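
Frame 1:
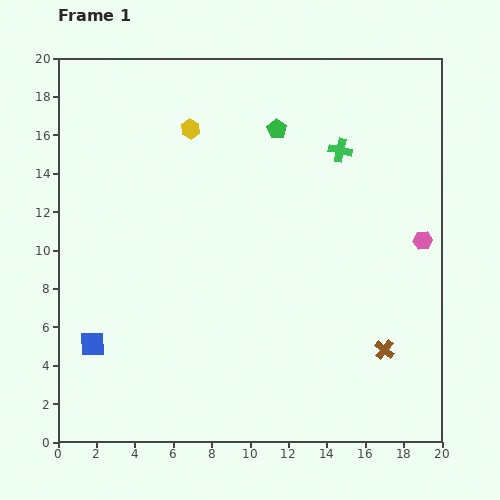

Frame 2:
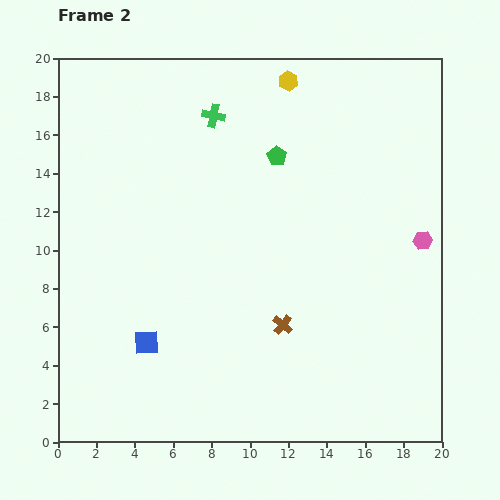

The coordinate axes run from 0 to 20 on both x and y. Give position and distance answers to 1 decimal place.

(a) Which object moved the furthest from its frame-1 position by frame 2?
the green cross

(moved 6.8; next 5.7)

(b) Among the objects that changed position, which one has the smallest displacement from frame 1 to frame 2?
the green pentagon

(moved 1.4)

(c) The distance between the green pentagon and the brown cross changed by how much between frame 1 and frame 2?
-4.0

Distance in frame 1: 12.8. Distance in frame 2: 8.8.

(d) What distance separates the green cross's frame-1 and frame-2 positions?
6.8

The green cross moved from (14.7, 15.2) to (8.1, 17.0), a distance of √(6.6² + 1.8²) ≈ 6.8.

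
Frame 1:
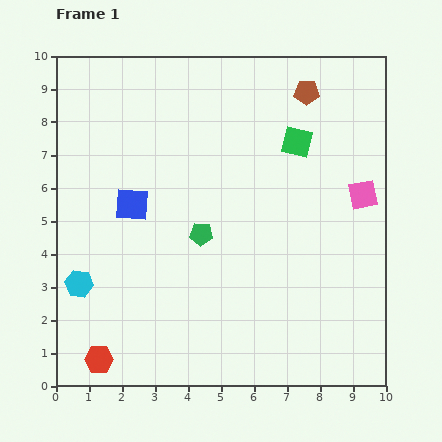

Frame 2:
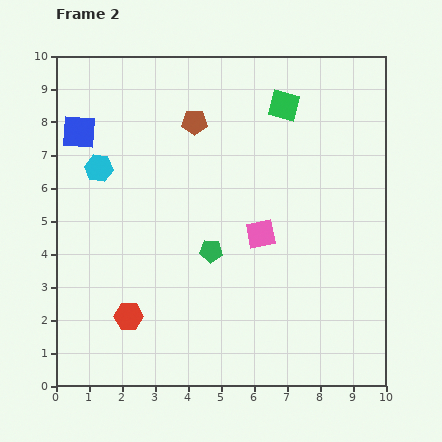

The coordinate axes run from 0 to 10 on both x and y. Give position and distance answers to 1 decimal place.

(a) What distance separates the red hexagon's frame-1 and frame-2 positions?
1.6

The red hexagon moved from (1.3, 0.8) to (2.2, 2.1), a distance of √(0.9² + 1.3²) ≈ 1.6.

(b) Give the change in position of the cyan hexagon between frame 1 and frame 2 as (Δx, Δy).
(0.6, 3.5)

The cyan hexagon was at (0.7, 3.1) in frame 1 and (1.3, 6.6) in frame 2.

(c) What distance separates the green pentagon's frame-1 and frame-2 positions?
0.6

The green pentagon moved from (4.4, 4.6) to (4.7, 4.1), a distance of √(0.3² + 0.5²) ≈ 0.6.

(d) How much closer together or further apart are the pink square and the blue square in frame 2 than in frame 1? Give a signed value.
-0.7

Distance in frame 1: 7.0. Distance in frame 2: 6.3.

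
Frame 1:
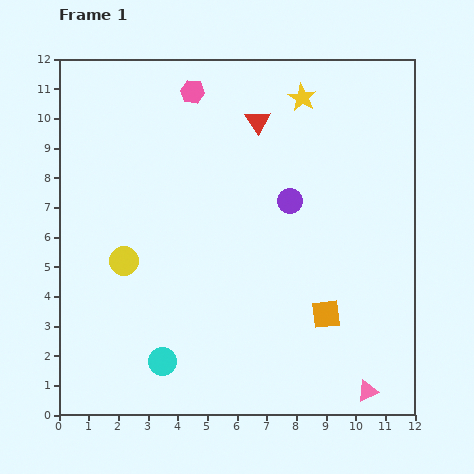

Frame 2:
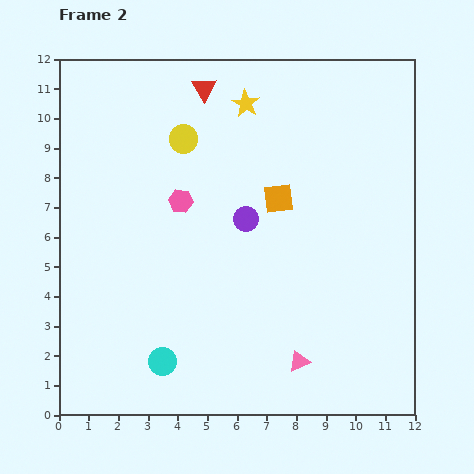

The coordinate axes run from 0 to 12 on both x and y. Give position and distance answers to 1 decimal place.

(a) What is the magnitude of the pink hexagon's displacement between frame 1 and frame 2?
3.7

The pink hexagon moved from (4.5, 10.9) to (4.1, 7.2), a distance of √(0.4² + 3.7²) ≈ 3.7.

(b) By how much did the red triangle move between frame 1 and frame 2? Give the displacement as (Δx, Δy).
(-1.8, 1.1)

The red triangle was at (6.7, 9.9) in frame 1 and (4.9, 11.0) in frame 2.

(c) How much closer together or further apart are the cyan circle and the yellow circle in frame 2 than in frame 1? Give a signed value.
+3.9

Distance in frame 1: 3.6. Distance in frame 2: 7.5.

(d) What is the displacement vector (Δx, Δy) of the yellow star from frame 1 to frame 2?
(-1.9, -0.2)

The yellow star was at (8.2, 10.7) in frame 1 and (6.3, 10.5) in frame 2.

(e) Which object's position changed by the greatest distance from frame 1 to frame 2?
the yellow circle

(moved 4.6; next 4.2)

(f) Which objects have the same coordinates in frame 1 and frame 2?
the cyan circle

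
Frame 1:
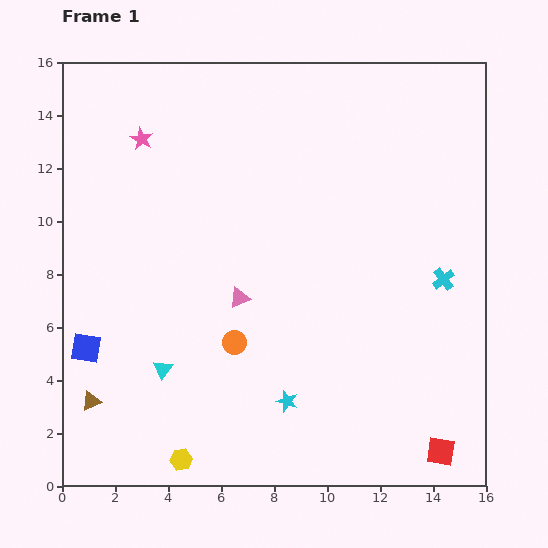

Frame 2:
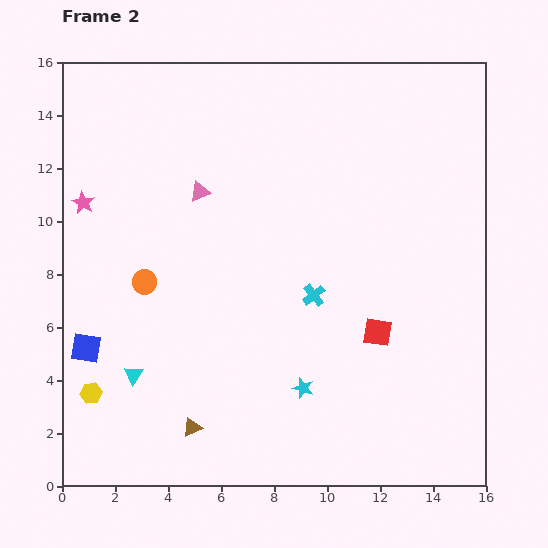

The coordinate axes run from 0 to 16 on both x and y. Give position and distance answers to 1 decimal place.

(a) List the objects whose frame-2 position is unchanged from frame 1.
the blue square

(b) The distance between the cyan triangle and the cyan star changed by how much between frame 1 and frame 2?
+1.5

Distance in frame 1: 4.9. Distance in frame 2: 6.4.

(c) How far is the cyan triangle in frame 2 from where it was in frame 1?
1.1

The cyan triangle moved from (3.8, 4.4) to (2.7, 4.2), a distance of √(1.1² + 0.2²) ≈ 1.1.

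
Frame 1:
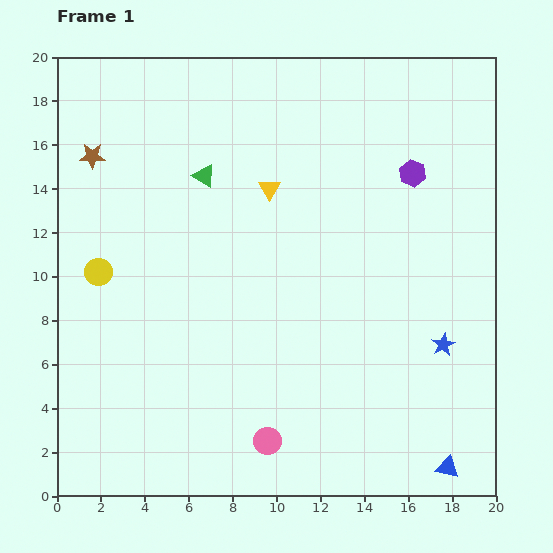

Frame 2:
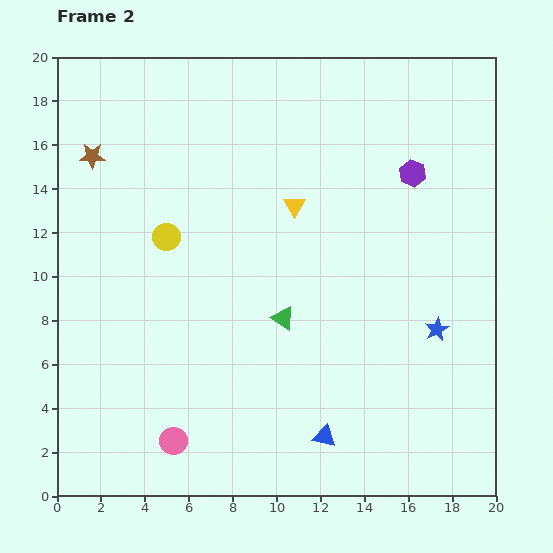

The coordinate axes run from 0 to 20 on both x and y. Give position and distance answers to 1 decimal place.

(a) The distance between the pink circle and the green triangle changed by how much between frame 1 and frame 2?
-4.9

Distance in frame 1: 12.4. Distance in frame 2: 7.5.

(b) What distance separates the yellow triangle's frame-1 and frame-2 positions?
1.4

The yellow triangle moved from (9.7, 14.0) to (10.8, 13.2), a distance of √(1.1² + 0.8²) ≈ 1.4.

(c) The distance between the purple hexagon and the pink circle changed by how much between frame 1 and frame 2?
+2.5

Distance in frame 1: 13.9. Distance in frame 2: 16.4.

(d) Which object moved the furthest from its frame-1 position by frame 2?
the green triangle

(moved 7.4; next 5.8)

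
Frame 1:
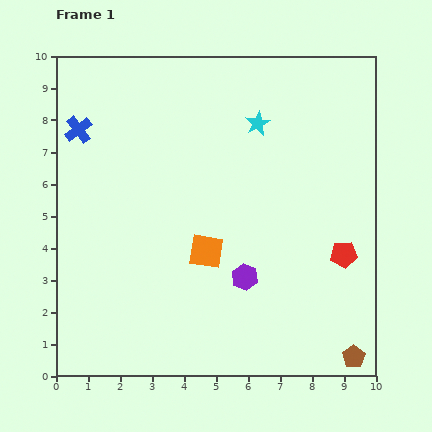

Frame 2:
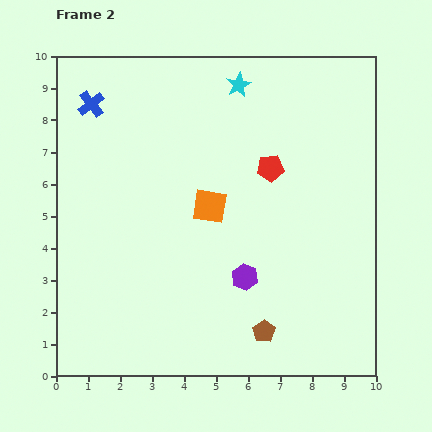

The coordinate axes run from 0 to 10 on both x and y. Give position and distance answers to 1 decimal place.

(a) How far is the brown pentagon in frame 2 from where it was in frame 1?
2.9

The brown pentagon moved from (9.3, 0.6) to (6.5, 1.4), a distance of √(2.8² + 0.8²) ≈ 2.9.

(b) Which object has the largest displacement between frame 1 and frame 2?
the red pentagon

(moved 3.5; next 2.9)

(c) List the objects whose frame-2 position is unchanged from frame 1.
the purple hexagon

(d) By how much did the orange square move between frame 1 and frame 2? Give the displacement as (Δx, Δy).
(0.1, 1.4)

The orange square was at (4.7, 3.9) in frame 1 and (4.8, 5.3) in frame 2.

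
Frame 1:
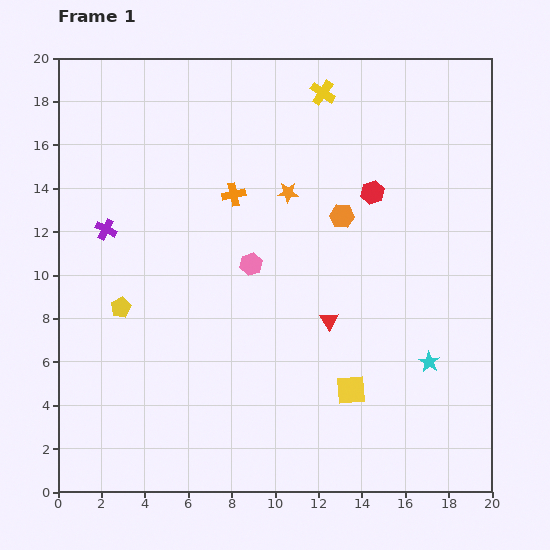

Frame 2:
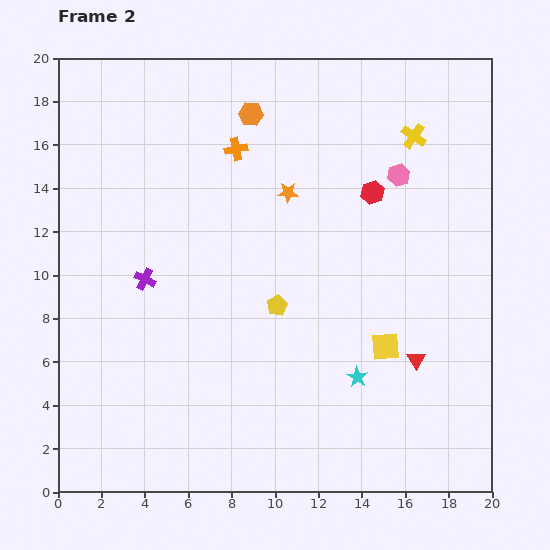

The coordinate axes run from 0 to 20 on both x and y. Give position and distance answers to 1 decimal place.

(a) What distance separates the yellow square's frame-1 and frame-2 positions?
2.6

The yellow square moved from (13.5, 4.7) to (15.1, 6.7), a distance of √(1.6² + 2.0²) ≈ 2.6.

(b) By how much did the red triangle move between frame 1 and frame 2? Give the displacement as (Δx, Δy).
(4.0, -1.8)

The red triangle was at (12.5, 7.9) in frame 1 and (16.5, 6.1) in frame 2.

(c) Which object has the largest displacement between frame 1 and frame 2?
the pink hexagon

(moved 7.9; next 7.2)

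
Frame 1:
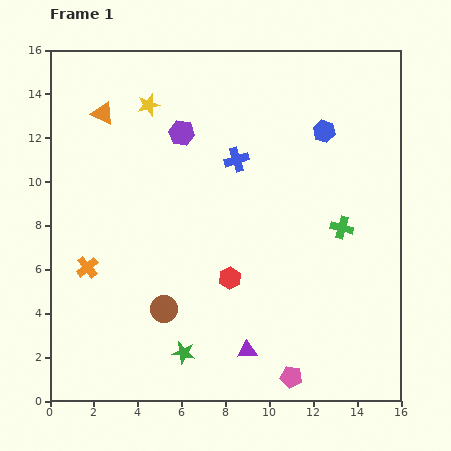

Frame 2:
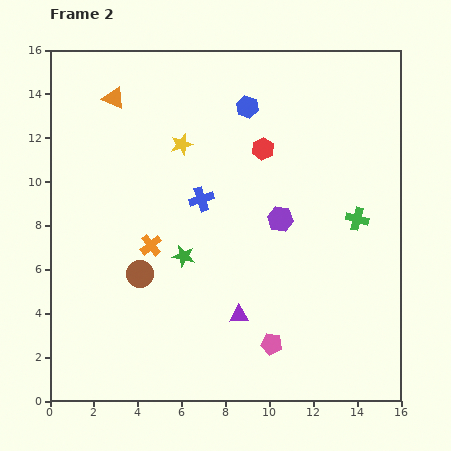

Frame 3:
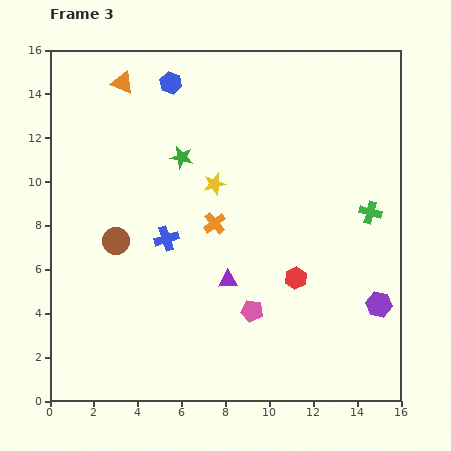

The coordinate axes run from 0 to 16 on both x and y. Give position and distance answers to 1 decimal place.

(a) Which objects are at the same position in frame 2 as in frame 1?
none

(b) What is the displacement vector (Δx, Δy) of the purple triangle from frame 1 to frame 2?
(-0.4, 1.6)

The purple triangle was at (9.0, 2.3) in frame 1 and (8.6, 3.9) in frame 2.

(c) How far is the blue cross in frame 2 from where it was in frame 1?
2.4

The blue cross moved from (8.5, 11.0) to (6.9, 9.2), a distance of √(1.6² + 1.8²) ≈ 2.4.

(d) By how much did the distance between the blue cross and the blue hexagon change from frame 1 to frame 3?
+2.9

Distance in frame 1: 4.2. Distance in frame 3: 7.1.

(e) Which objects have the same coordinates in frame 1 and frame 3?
none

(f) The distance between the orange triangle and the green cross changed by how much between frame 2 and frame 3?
+0.3

Distance in frame 2: 12.4. Distance in frame 3: 12.7.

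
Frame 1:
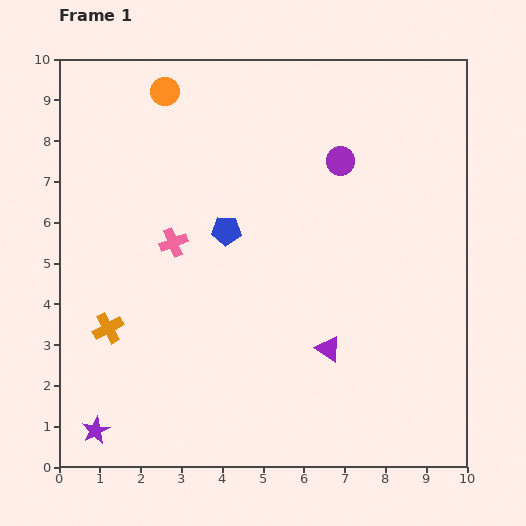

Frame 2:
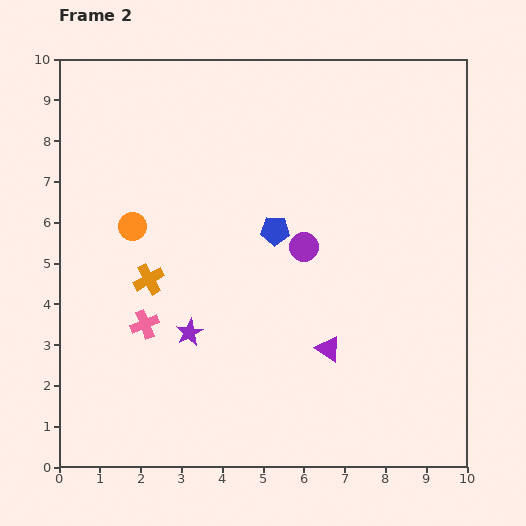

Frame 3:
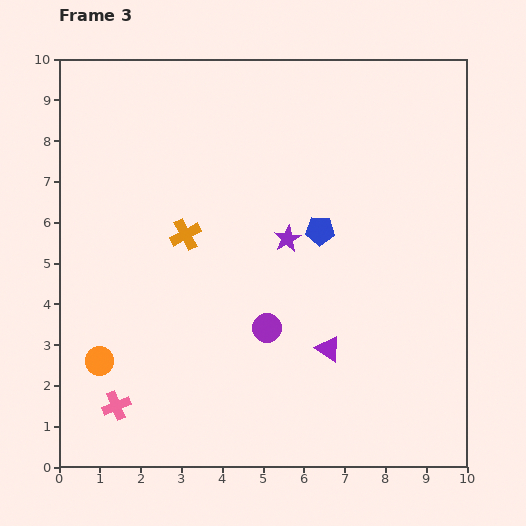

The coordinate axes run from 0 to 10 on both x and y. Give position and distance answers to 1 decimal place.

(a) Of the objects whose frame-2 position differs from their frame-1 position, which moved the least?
the blue pentagon

(moved 1.2)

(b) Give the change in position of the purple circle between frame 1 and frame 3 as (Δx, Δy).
(-1.8, -4.1)

The purple circle was at (6.9, 7.5) in frame 1 and (5.1, 3.4) in frame 3.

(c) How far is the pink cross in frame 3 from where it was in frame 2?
2.1

The pink cross moved from (2.1, 3.5) to (1.4, 1.5), a distance of √(0.7² + 2.0²) ≈ 2.1.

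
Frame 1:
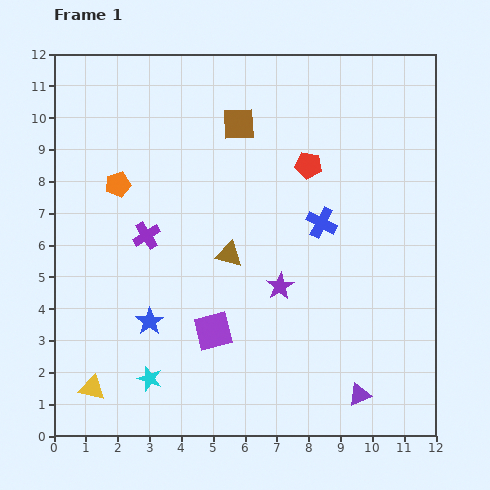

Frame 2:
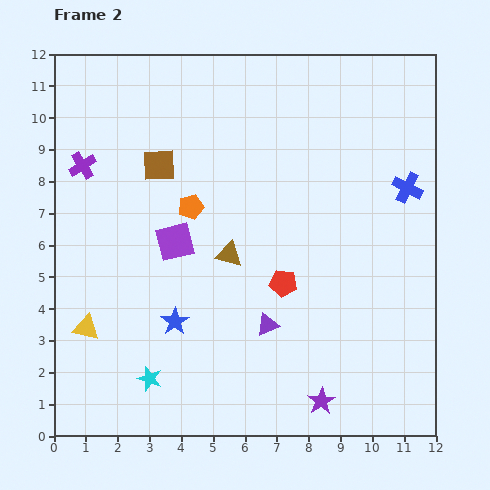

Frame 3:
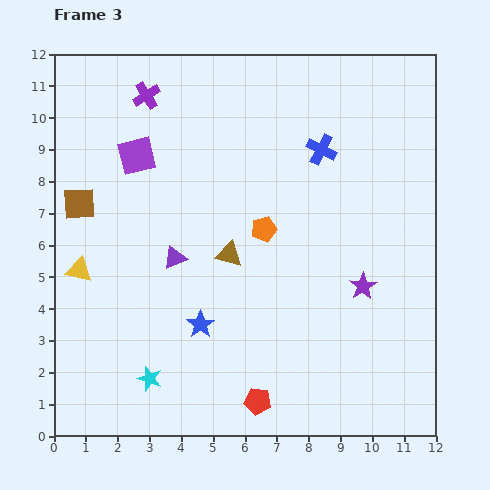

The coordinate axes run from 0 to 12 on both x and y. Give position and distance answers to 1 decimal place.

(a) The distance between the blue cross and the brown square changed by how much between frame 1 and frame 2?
+3.8

Distance in frame 1: 4.0. Distance in frame 2: 7.8.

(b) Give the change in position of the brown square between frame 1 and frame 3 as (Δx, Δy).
(-5.0, -2.5)

The brown square was at (5.8, 9.8) in frame 1 and (0.8, 7.3) in frame 3.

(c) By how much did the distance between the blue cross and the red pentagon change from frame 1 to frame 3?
+6.3

Distance in frame 1: 1.8. Distance in frame 3: 8.1.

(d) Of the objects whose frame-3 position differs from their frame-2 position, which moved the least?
the blue star

(moved 0.8)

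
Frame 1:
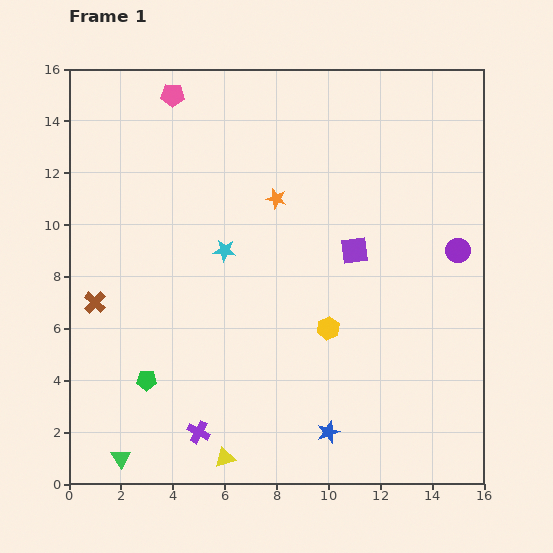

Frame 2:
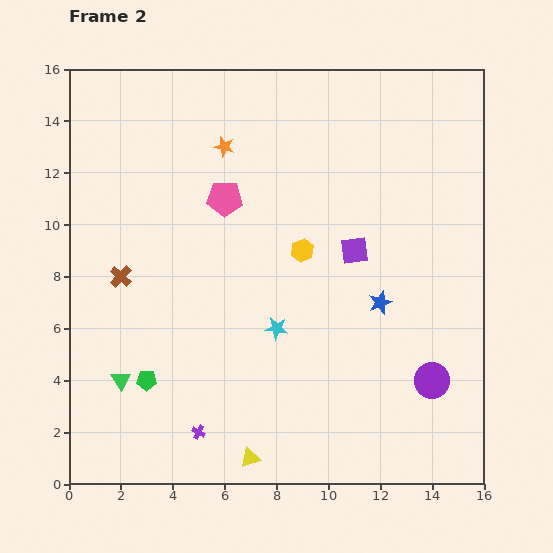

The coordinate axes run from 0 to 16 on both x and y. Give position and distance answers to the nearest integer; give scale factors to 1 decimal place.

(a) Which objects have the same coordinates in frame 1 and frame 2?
the purple cross, the purple square, the green pentagon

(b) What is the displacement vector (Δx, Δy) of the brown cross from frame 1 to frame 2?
(1, 1)

The brown cross was at (1, 7) in frame 1 and (2, 8) in frame 2.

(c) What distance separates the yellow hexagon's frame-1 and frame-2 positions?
3

The yellow hexagon moved from (10, 6) to (9, 9), a distance of √(1² + 3²) ≈ 3.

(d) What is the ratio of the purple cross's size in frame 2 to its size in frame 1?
0.6×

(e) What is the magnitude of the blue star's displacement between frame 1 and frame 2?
5

The blue star moved from (10, 2) to (12, 7), a distance of √(2² + 5²) ≈ 5.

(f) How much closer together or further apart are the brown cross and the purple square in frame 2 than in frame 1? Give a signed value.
-1

Distance in frame 1: 10. Distance in frame 2: 9.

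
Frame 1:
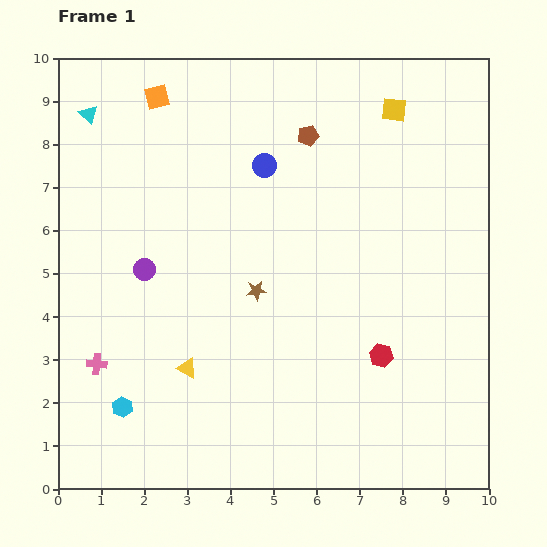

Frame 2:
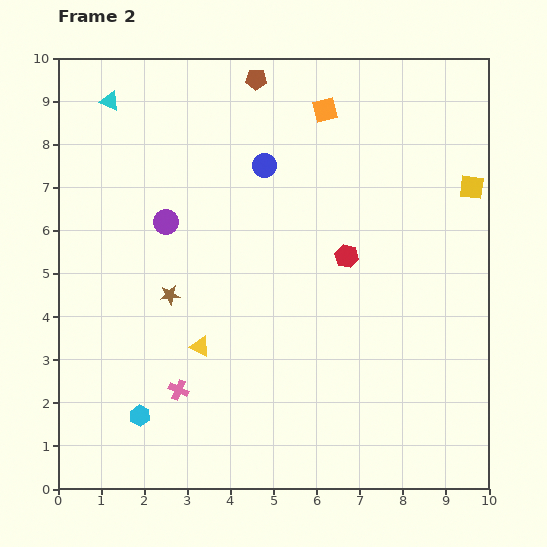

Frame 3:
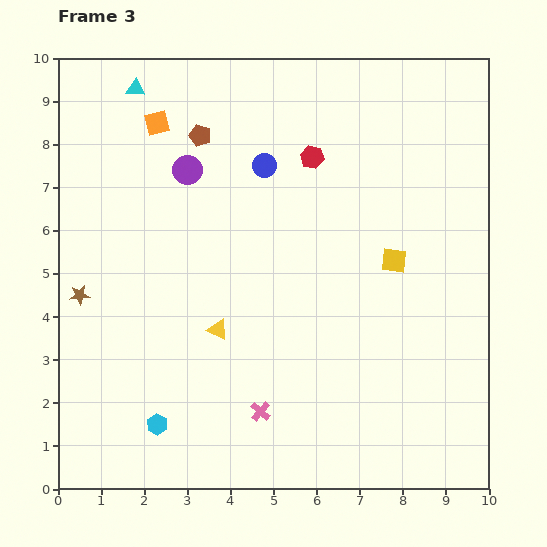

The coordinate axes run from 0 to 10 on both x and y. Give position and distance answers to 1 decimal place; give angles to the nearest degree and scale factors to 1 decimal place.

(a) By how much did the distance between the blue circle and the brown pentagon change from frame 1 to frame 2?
+0.8

Distance in frame 1: 1.2. Distance in frame 2: 2.0.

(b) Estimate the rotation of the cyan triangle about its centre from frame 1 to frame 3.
42° counter-clockwise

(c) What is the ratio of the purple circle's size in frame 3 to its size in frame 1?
1.3×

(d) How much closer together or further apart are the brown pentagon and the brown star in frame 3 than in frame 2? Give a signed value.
-0.8

Distance in frame 2: 5.4. Distance in frame 3: 4.6.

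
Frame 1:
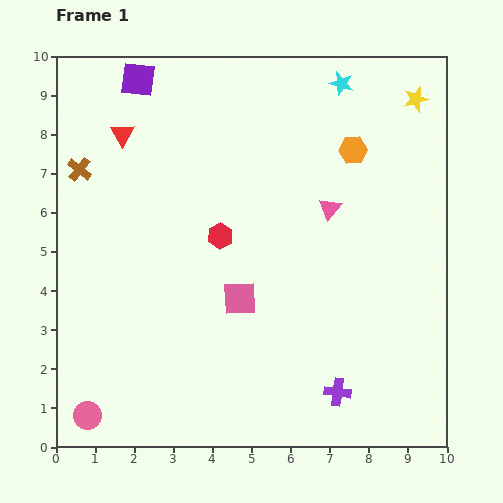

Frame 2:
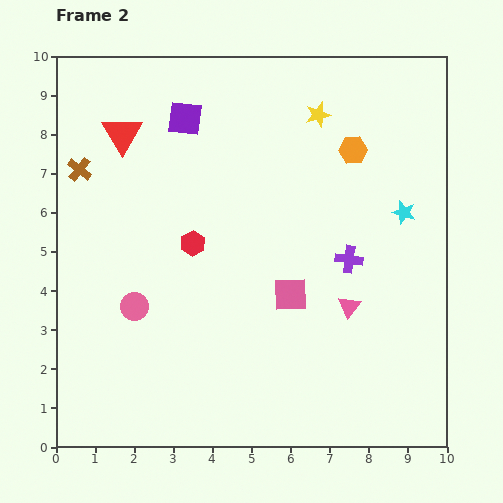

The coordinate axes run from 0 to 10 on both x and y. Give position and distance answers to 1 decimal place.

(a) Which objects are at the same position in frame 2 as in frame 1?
the orange hexagon, the brown cross, the red triangle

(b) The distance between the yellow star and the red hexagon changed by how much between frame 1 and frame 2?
-1.5

Distance in frame 1: 6.1. Distance in frame 2: 4.6.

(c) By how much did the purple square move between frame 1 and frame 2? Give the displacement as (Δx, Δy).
(1.2, -1.0)

The purple square was at (2.1, 9.4) in frame 1 and (3.3, 8.4) in frame 2.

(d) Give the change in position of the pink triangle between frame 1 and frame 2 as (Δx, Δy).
(0.5, -2.5)

The pink triangle was at (7.0, 6.1) in frame 1 and (7.5, 3.6) in frame 2.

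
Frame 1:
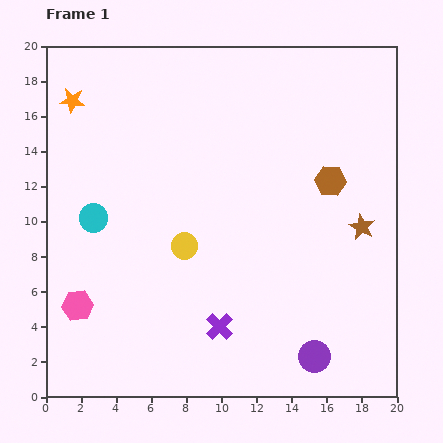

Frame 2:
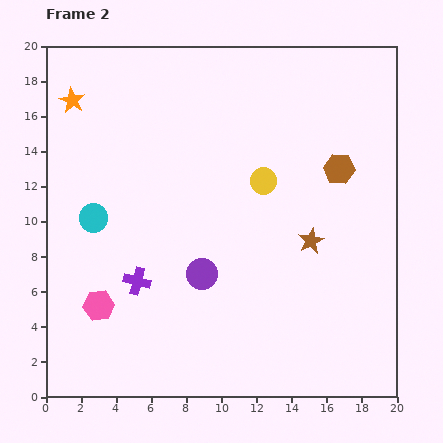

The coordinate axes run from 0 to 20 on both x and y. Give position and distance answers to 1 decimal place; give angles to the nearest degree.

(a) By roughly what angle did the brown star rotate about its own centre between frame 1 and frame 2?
18° clockwise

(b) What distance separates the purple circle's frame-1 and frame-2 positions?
7.9

The purple circle moved from (15.3, 2.3) to (8.9, 7.0), a distance of √(6.4² + 4.7²) ≈ 7.9.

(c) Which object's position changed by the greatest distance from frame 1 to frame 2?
the purple circle

(moved 7.9; next 5.8)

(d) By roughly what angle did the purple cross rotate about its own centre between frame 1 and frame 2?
30° counter-clockwise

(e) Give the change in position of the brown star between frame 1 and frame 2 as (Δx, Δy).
(-2.9, -0.8)

The brown star was at (18.0, 9.7) in frame 1 and (15.1, 8.9) in frame 2.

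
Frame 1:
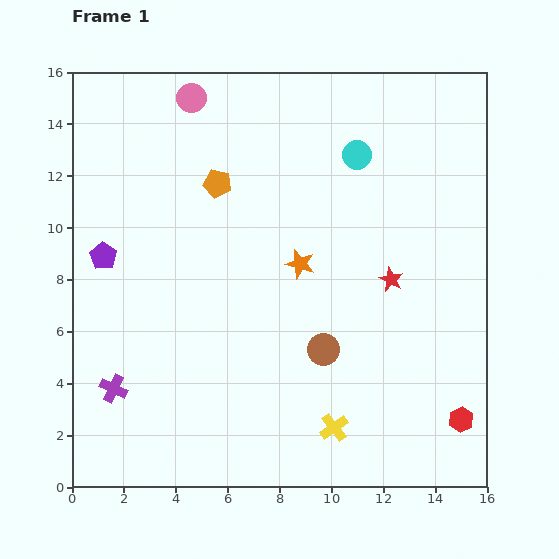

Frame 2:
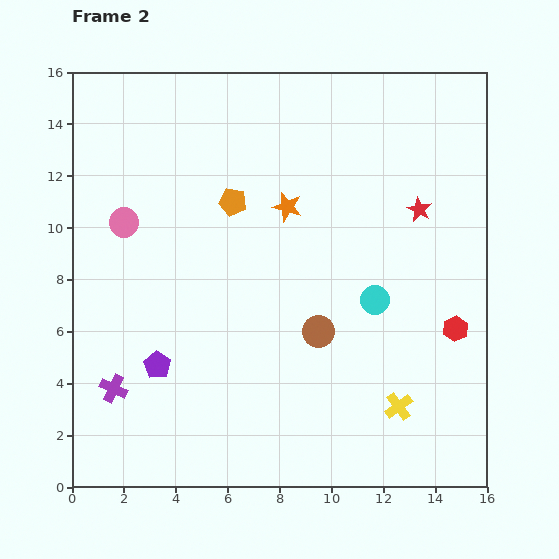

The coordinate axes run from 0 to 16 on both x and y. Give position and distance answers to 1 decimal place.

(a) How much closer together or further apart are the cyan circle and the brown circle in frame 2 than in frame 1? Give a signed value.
-5.1

Distance in frame 1: 7.6. Distance in frame 2: 2.5.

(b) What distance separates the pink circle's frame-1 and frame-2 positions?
5.5

The pink circle moved from (4.6, 15.0) to (2.0, 10.2), a distance of √(2.6² + 4.8²) ≈ 5.5.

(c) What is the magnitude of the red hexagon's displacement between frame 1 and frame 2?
3.5

The red hexagon moved from (15.0, 2.6) to (14.8, 6.1), a distance of √(0.2² + 3.5²) ≈ 3.5.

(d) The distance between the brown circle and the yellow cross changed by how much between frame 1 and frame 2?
+1.2

Distance in frame 1: 3.0. Distance in frame 2: 4.2.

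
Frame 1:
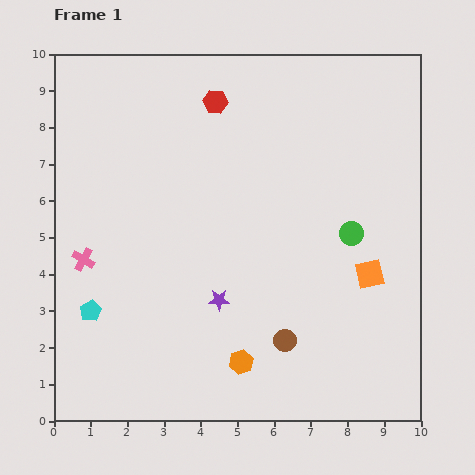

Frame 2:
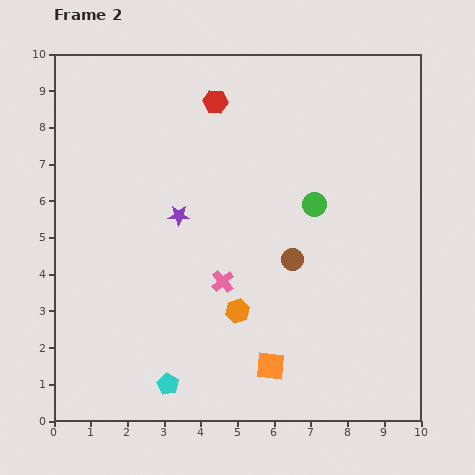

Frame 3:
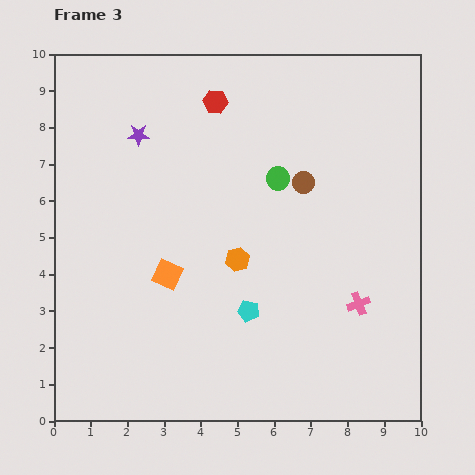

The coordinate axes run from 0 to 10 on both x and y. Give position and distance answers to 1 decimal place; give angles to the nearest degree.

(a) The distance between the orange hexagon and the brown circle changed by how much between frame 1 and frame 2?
+0.8

Distance in frame 1: 1.3. Distance in frame 2: 2.1.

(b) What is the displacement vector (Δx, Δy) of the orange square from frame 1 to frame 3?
(-5.5, 0.0)

The orange square was at (8.6, 4.0) in frame 1 and (3.1, 4.0) in frame 3.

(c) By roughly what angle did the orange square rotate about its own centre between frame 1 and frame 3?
37° clockwise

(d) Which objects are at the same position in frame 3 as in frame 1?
the red hexagon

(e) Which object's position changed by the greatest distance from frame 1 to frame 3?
the pink cross

(moved 7.6; next 5.5)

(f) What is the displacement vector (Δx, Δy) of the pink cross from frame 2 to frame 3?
(3.7, -0.6)

The pink cross was at (4.6, 3.8) in frame 2 and (8.3, 3.2) in frame 3.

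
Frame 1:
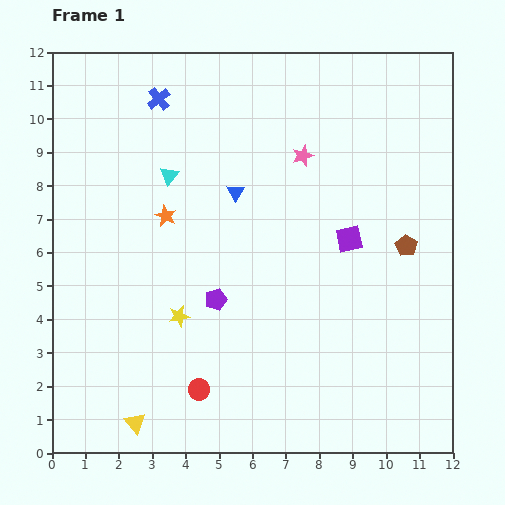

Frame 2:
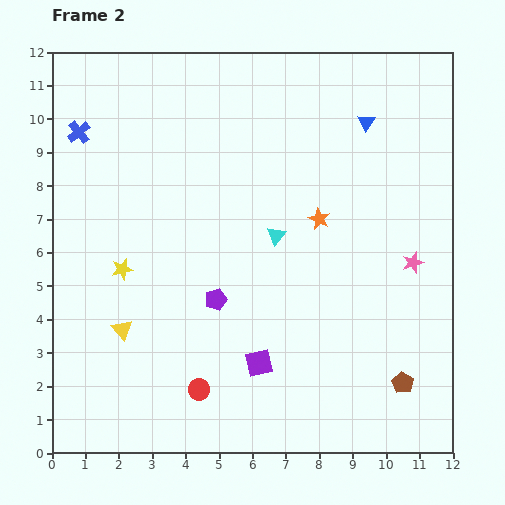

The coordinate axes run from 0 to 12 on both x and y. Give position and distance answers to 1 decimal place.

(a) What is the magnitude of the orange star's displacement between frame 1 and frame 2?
4.6

The orange star moved from (3.4, 7.1) to (8.0, 7.0), a distance of √(4.6² + 0.1²) ≈ 4.6.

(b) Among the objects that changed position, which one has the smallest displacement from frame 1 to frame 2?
the yellow star

(moved 2.2)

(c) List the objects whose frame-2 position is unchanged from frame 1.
the purple pentagon, the red circle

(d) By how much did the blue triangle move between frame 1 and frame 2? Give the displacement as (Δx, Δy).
(3.9, 2.1)

The blue triangle was at (5.5, 7.8) in frame 1 and (9.4, 9.9) in frame 2.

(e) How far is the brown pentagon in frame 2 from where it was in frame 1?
4.1

The brown pentagon moved from (10.6, 6.2) to (10.5, 2.1), a distance of √(0.1² + 4.1²) ≈ 4.1.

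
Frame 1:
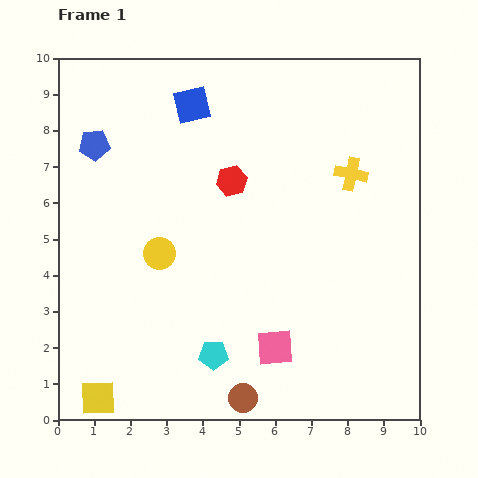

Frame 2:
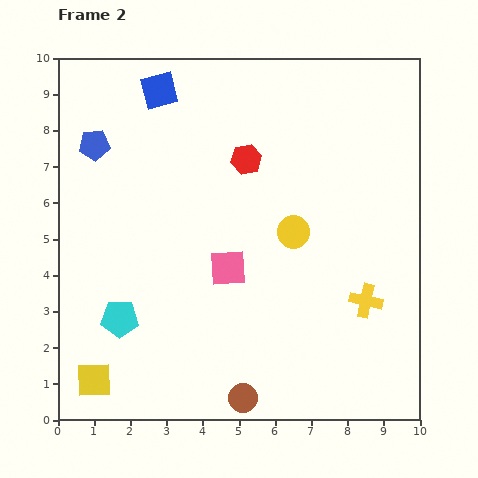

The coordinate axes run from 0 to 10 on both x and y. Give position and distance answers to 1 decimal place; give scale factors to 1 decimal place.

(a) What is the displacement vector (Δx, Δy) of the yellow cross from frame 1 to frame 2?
(0.4, -3.5)

The yellow cross was at (8.1, 6.8) in frame 1 and (8.5, 3.3) in frame 2.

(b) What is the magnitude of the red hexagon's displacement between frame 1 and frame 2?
0.7

The red hexagon moved from (4.8, 6.6) to (5.2, 7.2), a distance of √(0.4² + 0.6²) ≈ 0.7.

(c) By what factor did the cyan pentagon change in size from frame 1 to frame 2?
1.3×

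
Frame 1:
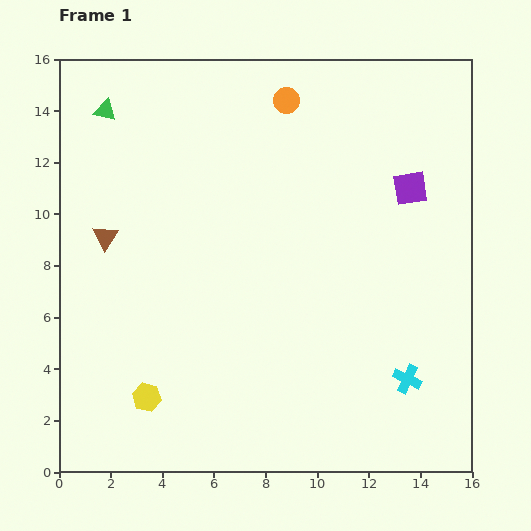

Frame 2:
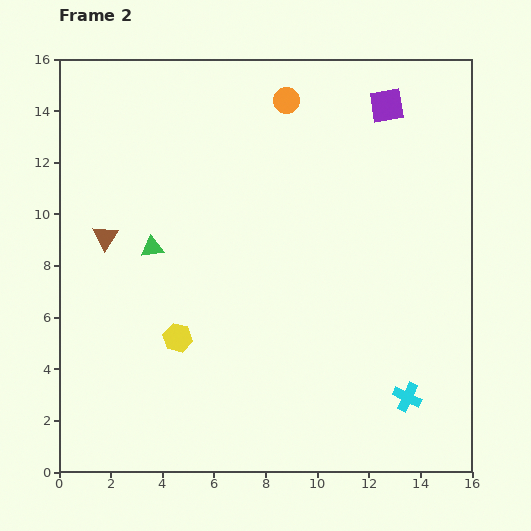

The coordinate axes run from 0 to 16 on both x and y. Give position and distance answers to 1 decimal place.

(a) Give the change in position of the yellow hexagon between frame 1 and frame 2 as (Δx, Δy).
(1.2, 2.3)

The yellow hexagon was at (3.4, 2.9) in frame 1 and (4.6, 5.2) in frame 2.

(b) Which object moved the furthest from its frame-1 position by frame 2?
the green triangle

(moved 5.6; next 3.3)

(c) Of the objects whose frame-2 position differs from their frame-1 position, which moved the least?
the cyan cross

(moved 0.7)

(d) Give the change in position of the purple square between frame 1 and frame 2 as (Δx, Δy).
(-0.9, 3.2)

The purple square was at (13.6, 11.0) in frame 1 and (12.7, 14.2) in frame 2.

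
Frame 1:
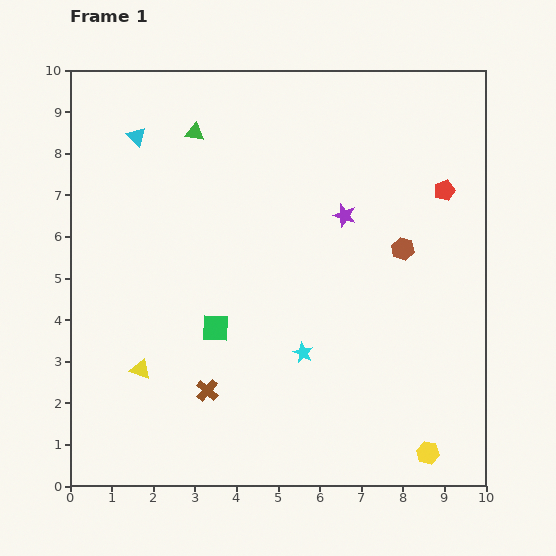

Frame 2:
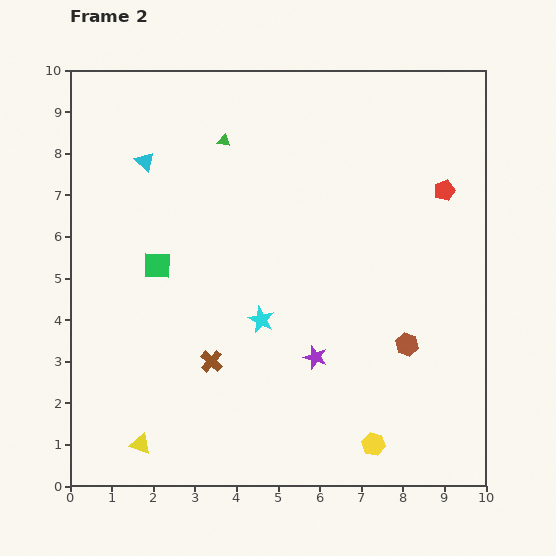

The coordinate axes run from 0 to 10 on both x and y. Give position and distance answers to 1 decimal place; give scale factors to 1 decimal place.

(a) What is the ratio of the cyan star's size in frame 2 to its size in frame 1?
1.3×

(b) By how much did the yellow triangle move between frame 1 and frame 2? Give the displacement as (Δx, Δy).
(0.0, -1.8)

The yellow triangle was at (1.7, 2.8) in frame 1 and (1.7, 1.0) in frame 2.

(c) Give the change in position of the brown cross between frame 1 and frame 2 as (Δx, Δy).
(0.1, 0.7)

The brown cross was at (3.3, 2.3) in frame 1 and (3.4, 3.0) in frame 2.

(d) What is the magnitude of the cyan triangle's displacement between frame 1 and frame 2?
0.6

The cyan triangle moved from (1.6, 8.4) to (1.8, 7.8), a distance of √(0.2² + 0.6²) ≈ 0.6.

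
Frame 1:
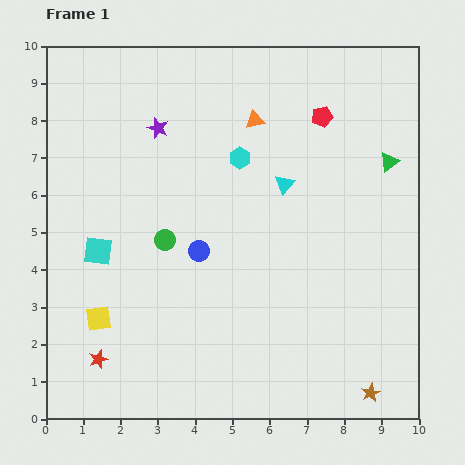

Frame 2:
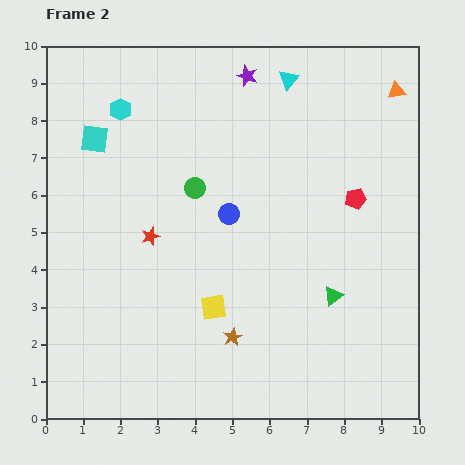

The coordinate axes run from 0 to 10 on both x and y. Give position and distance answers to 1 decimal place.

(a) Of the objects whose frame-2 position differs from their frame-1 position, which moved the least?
the blue circle

(moved 1.3)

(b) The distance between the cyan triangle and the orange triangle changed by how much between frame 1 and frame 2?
+1.0

Distance in frame 1: 1.9. Distance in frame 2: 2.9.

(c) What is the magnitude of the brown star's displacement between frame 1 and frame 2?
4.0

The brown star moved from (8.7, 0.7) to (5.0, 2.2), a distance of √(3.7² + 1.5²) ≈ 4.0.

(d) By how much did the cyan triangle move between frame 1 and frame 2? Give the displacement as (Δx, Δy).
(0.1, 2.8)

The cyan triangle was at (6.4, 6.3) in frame 1 and (6.5, 9.1) in frame 2.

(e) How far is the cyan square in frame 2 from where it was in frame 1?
3.0

The cyan square moved from (1.4, 4.5) to (1.3, 7.5), a distance of √(0.1² + 3.0²) ≈ 3.0.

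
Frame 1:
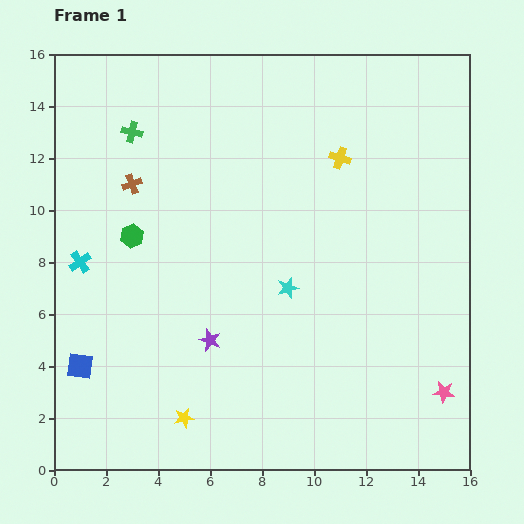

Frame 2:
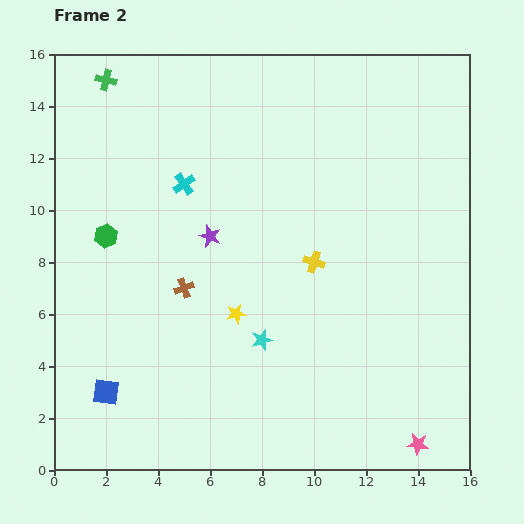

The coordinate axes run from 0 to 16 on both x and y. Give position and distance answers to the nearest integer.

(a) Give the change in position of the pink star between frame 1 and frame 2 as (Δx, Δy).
(-1, -2)

The pink star was at (15, 3) in frame 1 and (14, 1) in frame 2.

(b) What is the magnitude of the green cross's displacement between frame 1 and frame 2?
2

The green cross moved from (3, 13) to (2, 15), a distance of √(1² + 2²) ≈ 2.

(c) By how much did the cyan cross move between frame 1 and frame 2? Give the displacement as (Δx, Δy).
(4, 3)

The cyan cross was at (1, 8) in frame 1 and (5, 11) in frame 2.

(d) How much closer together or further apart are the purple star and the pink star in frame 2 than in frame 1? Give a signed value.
+2

Distance in frame 1: 9. Distance in frame 2: 11.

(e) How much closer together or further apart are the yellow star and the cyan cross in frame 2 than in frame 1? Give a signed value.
-2

Distance in frame 1: 7. Distance in frame 2: 5.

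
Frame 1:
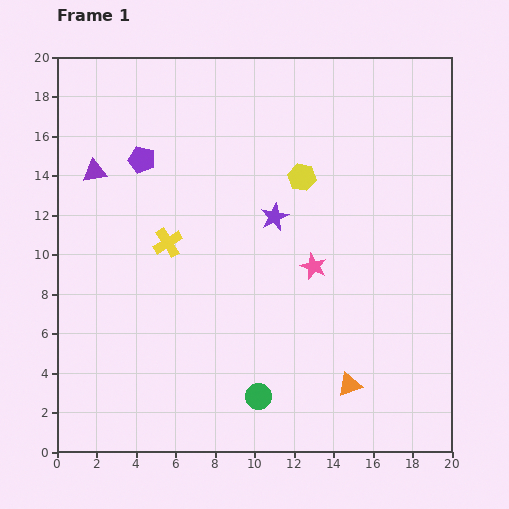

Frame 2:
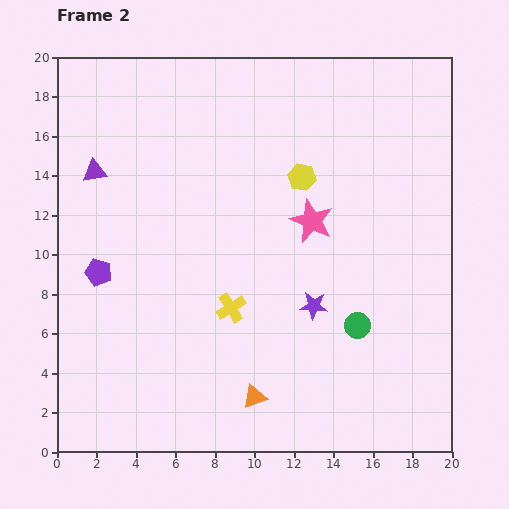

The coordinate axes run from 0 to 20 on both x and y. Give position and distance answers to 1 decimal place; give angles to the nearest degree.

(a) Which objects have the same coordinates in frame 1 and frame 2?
the purple triangle, the yellow hexagon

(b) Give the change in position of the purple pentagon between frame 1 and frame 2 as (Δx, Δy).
(-2.2, -5.7)

The purple pentagon was at (4.3, 14.8) in frame 1 and (2.1, 9.1) in frame 2.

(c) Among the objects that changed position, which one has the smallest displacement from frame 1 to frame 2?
the pink star

(moved 2.3)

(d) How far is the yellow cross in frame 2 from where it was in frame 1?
4.6

The yellow cross moved from (5.6, 10.6) to (8.8, 7.3), a distance of √(3.2² + 3.3²) ≈ 4.6.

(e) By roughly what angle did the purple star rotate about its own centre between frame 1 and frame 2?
31° clockwise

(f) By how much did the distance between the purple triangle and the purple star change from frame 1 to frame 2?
+3.6

Distance in frame 1: 9.4. Distance in frame 2: 13.0.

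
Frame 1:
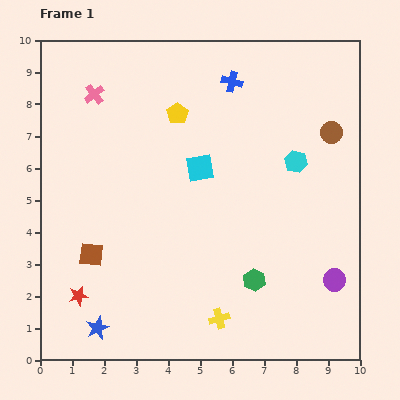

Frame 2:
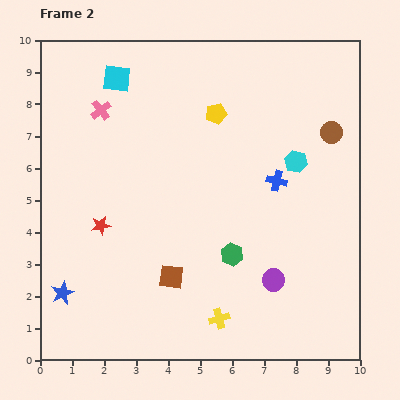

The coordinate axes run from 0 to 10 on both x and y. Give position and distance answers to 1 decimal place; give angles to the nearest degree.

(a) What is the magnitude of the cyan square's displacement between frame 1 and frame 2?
3.8

The cyan square moved from (5.0, 6.0) to (2.4, 8.8), a distance of √(2.6² + 2.8²) ≈ 3.8.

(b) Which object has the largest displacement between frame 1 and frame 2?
the cyan square

(moved 3.8; next 3.4)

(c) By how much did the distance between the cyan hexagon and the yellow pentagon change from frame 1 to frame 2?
-1.1

Distance in frame 1: 4.0. Distance in frame 2: 2.9.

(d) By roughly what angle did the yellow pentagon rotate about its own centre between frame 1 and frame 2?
21° clockwise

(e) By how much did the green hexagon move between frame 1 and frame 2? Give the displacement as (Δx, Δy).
(-0.7, 0.8)

The green hexagon was at (6.7, 2.5) in frame 1 and (6.0, 3.3) in frame 2.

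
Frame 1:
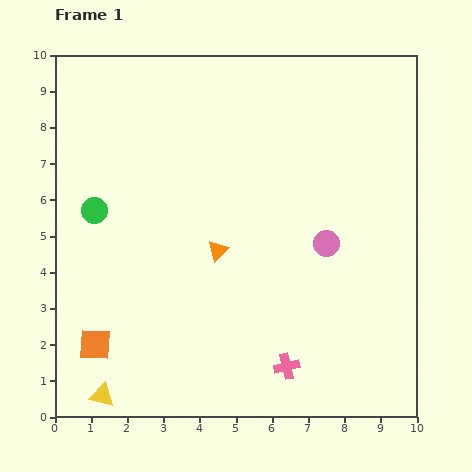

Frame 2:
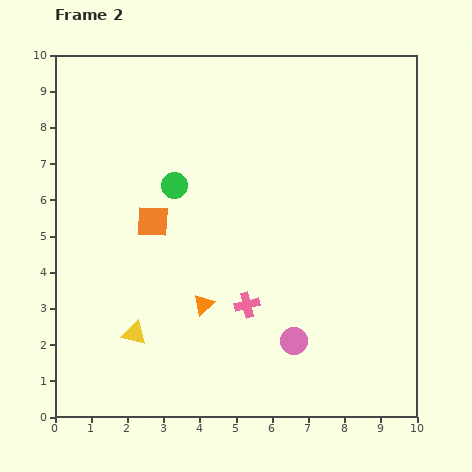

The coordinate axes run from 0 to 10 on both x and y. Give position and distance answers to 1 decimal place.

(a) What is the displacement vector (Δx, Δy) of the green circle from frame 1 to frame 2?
(2.2, 0.7)

The green circle was at (1.1, 5.7) in frame 1 and (3.3, 6.4) in frame 2.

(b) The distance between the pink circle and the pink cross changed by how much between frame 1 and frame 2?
-2.0

Distance in frame 1: 3.6. Distance in frame 2: 1.6.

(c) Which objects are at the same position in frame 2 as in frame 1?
none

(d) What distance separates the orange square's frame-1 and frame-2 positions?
3.8

The orange square moved from (1.1, 2.0) to (2.7, 5.4), a distance of √(1.6² + 3.4²) ≈ 3.8.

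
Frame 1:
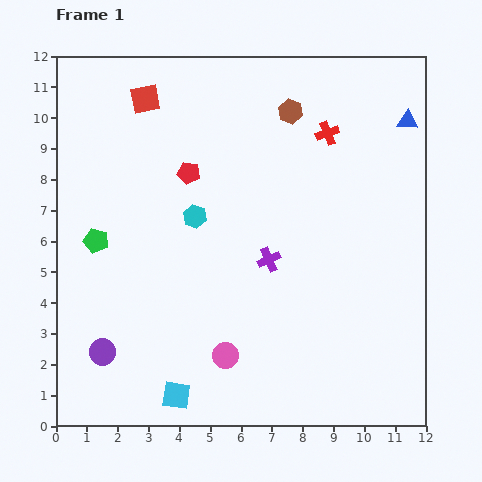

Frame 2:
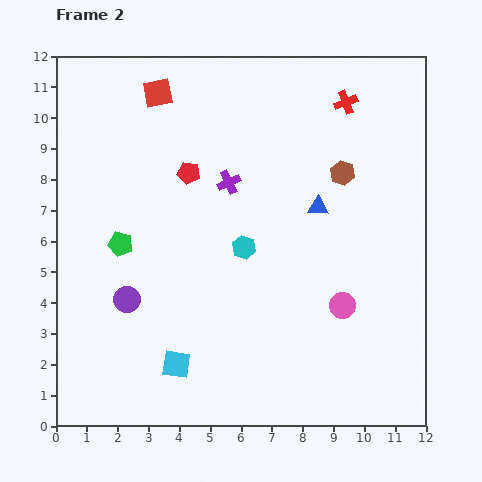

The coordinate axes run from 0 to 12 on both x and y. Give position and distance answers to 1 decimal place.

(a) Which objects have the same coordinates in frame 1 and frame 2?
the red pentagon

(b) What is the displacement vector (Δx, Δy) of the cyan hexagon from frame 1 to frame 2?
(1.6, -1.0)

The cyan hexagon was at (4.5, 6.8) in frame 1 and (6.1, 5.8) in frame 2.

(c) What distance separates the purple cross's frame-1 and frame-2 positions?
2.8

The purple cross moved from (6.9, 5.4) to (5.6, 7.9), a distance of √(1.3² + 2.5²) ≈ 2.8.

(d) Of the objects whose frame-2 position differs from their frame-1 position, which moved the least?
the red square

(moved 0.4)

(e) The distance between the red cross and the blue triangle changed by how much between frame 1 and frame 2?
+0.9

Distance in frame 1: 2.6. Distance in frame 2: 3.5.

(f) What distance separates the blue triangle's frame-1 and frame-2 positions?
4.0

The blue triangle moved from (11.4, 9.9) to (8.5, 7.1), a distance of √(2.9² + 2.8²) ≈ 4.0.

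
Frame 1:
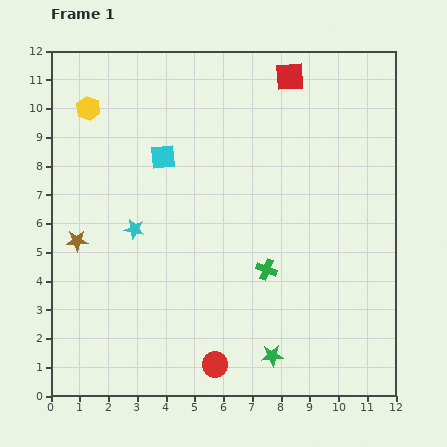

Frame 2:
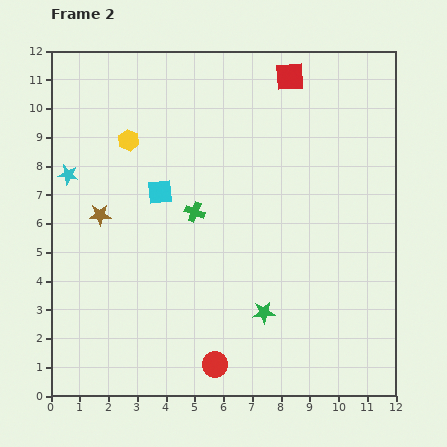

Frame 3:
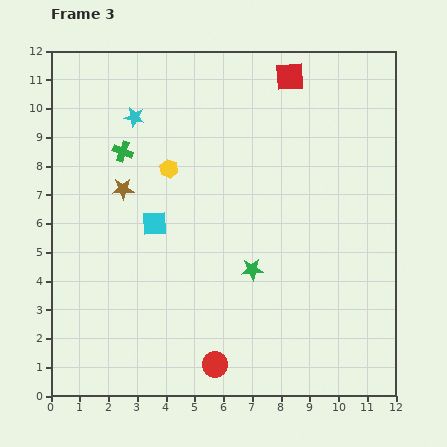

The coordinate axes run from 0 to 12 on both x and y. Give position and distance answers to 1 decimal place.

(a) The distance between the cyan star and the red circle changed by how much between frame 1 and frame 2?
+2.8

Distance in frame 1: 5.5. Distance in frame 2: 8.3.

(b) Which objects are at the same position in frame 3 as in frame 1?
the red square, the red circle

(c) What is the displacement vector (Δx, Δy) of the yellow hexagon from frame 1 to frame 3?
(2.8, -2.1)

The yellow hexagon was at (1.3, 10.0) in frame 1 and (4.1, 7.9) in frame 3.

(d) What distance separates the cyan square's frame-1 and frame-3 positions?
2.3

The cyan square moved from (3.9, 8.3) to (3.6, 6.0), a distance of √(0.3² + 2.3²) ≈ 2.3.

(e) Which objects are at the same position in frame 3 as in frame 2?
the red square, the red circle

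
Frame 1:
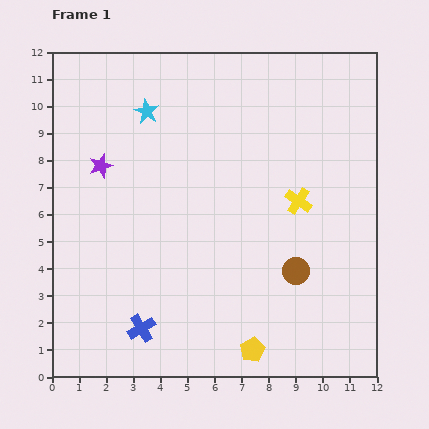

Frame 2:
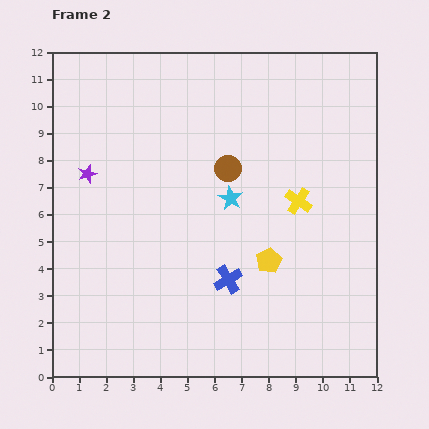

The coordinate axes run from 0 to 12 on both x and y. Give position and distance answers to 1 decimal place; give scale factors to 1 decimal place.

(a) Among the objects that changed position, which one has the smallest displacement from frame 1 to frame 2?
the purple star

(moved 0.6)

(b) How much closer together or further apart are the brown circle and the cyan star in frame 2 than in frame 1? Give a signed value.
-7.0

Distance in frame 1: 8.1. Distance in frame 2: 1.1.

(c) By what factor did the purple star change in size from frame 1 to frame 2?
0.8×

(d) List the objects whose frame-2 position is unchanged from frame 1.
the yellow cross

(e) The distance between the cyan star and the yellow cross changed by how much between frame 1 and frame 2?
-4.0

Distance in frame 1: 6.5. Distance in frame 2: 2.5.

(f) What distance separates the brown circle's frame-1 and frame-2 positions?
4.5

The brown circle moved from (9.0, 3.9) to (6.5, 7.7), a distance of √(2.5² + 3.8²) ≈ 4.5.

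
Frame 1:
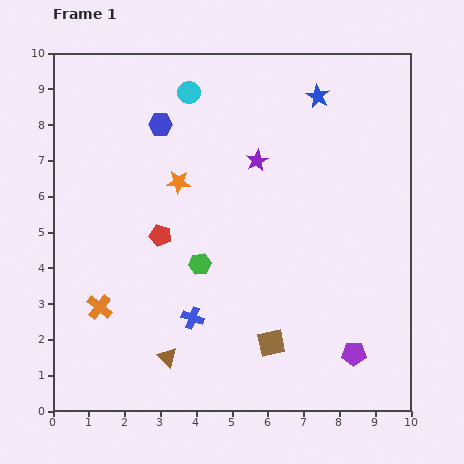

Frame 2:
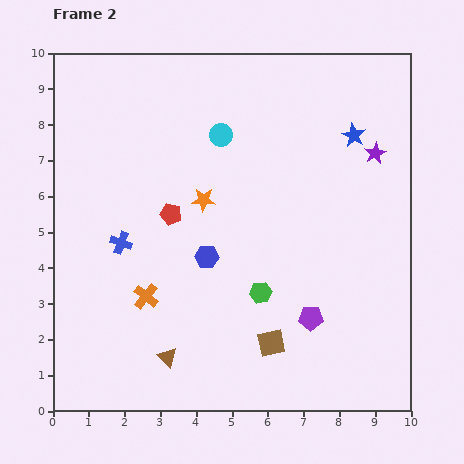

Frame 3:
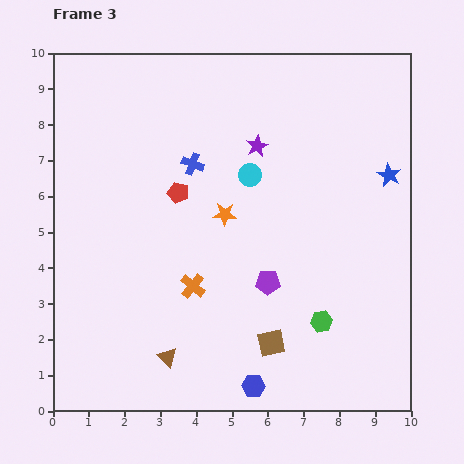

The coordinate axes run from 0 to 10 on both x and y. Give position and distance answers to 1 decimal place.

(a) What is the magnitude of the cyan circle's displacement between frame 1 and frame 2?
1.5

The cyan circle moved from (3.8, 8.9) to (4.7, 7.7), a distance of √(0.9² + 1.2²) ≈ 1.5.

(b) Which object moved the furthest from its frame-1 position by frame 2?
the blue hexagon

(moved 3.9; next 3.3)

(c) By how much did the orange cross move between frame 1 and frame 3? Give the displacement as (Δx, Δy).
(2.6, 0.6)

The orange cross was at (1.3, 2.9) in frame 1 and (3.9, 3.5) in frame 3.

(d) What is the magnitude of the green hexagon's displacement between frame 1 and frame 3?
3.8

The green hexagon moved from (4.1, 4.1) to (7.5, 2.5), a distance of √(3.4² + 1.6²) ≈ 3.8.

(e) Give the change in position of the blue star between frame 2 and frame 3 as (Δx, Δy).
(1.0, -1.1)

The blue star was at (8.4, 7.7) in frame 2 and (9.4, 6.6) in frame 3.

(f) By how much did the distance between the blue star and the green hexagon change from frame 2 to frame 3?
-0.6

Distance in frame 2: 5.1. Distance in frame 3: 4.5.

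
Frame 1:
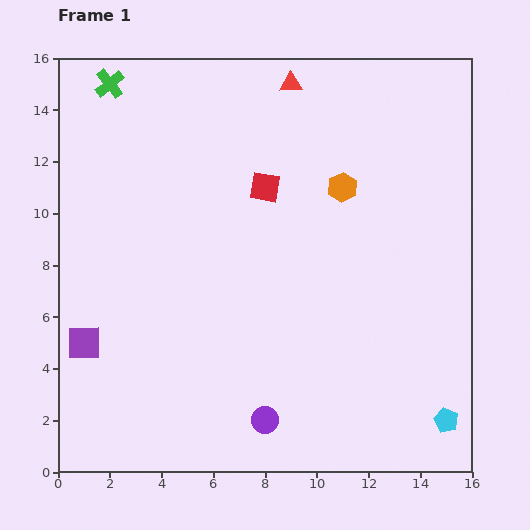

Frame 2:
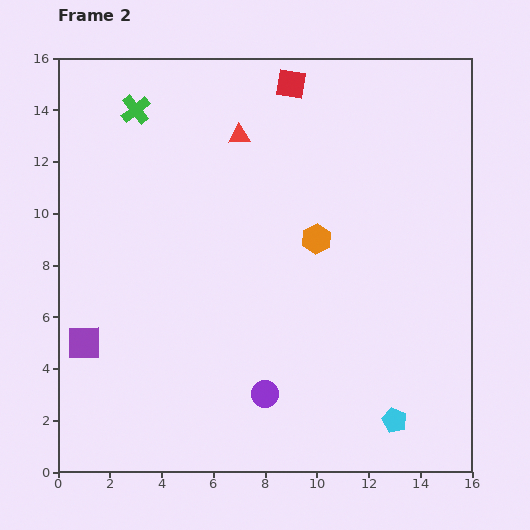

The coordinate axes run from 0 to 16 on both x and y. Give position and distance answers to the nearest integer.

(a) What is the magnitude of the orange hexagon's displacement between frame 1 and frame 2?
2

The orange hexagon moved from (11, 11) to (10, 9), a distance of √(1² + 2²) ≈ 2.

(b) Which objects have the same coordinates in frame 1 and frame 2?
the purple square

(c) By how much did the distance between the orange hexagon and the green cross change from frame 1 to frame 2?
-1

Distance in frame 1: 10. Distance in frame 2: 9.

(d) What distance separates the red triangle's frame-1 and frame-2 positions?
3

The red triangle moved from (9, 15) to (7, 13), a distance of √(2² + 2²) ≈ 3.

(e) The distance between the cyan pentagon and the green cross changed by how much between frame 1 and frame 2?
-2

Distance in frame 1: 18. Distance in frame 2: 16.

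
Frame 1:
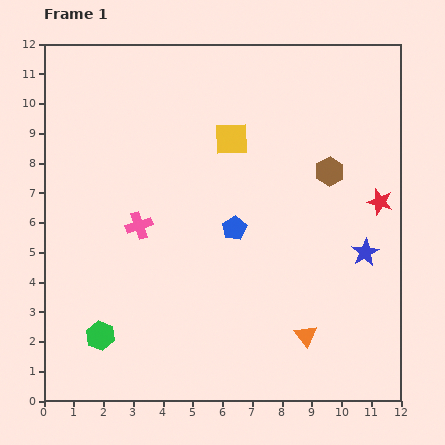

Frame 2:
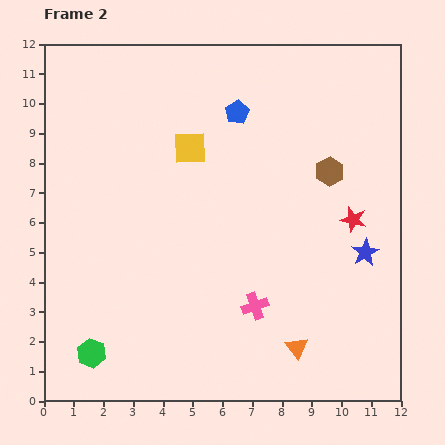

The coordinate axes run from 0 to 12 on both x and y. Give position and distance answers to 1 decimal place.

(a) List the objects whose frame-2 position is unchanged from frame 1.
the brown hexagon, the blue star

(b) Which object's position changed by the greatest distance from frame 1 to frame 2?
the pink cross

(moved 4.7; next 3.9)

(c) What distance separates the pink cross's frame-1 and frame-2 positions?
4.7

The pink cross moved from (3.2, 5.9) to (7.1, 3.2), a distance of √(3.9² + 2.7²) ≈ 4.7.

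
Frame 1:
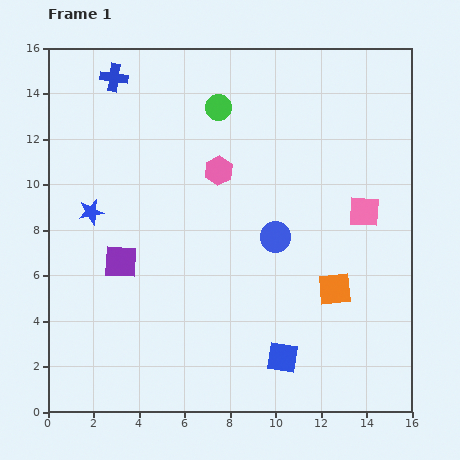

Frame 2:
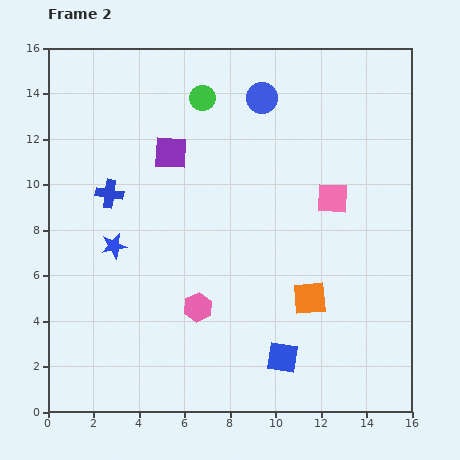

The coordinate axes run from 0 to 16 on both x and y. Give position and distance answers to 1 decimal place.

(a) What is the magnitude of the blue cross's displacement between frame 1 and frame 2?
5.1

The blue cross moved from (2.9, 14.7) to (2.7, 9.6), a distance of √(0.2² + 5.1²) ≈ 5.1.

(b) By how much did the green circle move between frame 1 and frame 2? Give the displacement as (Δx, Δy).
(-0.7, 0.4)

The green circle was at (7.5, 13.4) in frame 1 and (6.8, 13.8) in frame 2.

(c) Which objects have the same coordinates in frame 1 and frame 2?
the blue square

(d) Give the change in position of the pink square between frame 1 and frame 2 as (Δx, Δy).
(-1.4, 0.6)

The pink square was at (13.9, 8.8) in frame 1 and (12.5, 9.4) in frame 2.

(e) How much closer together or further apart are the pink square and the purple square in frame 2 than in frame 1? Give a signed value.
-3.5

Distance in frame 1: 10.9. Distance in frame 2: 7.4.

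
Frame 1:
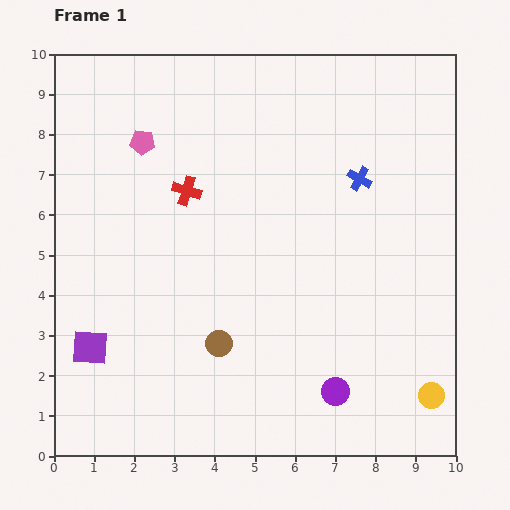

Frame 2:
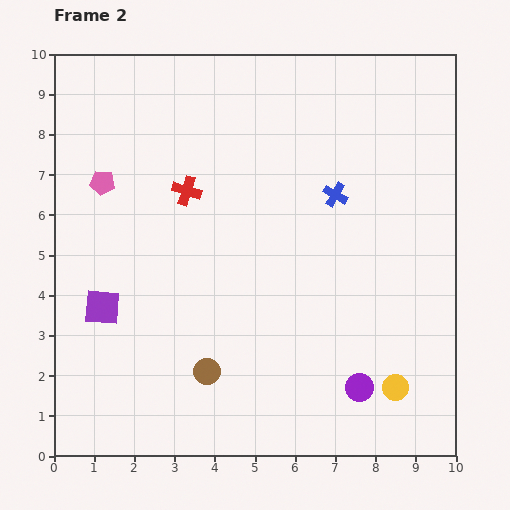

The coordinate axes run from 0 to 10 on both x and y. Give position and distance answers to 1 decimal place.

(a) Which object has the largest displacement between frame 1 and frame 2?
the pink pentagon

(moved 1.4; next 1.0)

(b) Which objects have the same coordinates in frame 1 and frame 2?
the red cross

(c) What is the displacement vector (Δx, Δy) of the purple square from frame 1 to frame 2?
(0.3, 1.0)

The purple square was at (0.9, 2.7) in frame 1 and (1.2, 3.7) in frame 2.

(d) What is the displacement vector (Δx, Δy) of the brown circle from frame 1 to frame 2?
(-0.3, -0.7)

The brown circle was at (4.1, 2.8) in frame 1 and (3.8, 2.1) in frame 2.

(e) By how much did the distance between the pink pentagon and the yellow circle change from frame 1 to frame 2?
-0.7

Distance in frame 1: 9.6. Distance in frame 2: 8.9.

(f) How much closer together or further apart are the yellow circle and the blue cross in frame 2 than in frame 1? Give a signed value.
-0.7

Distance in frame 1: 5.7. Distance in frame 2: 5.0.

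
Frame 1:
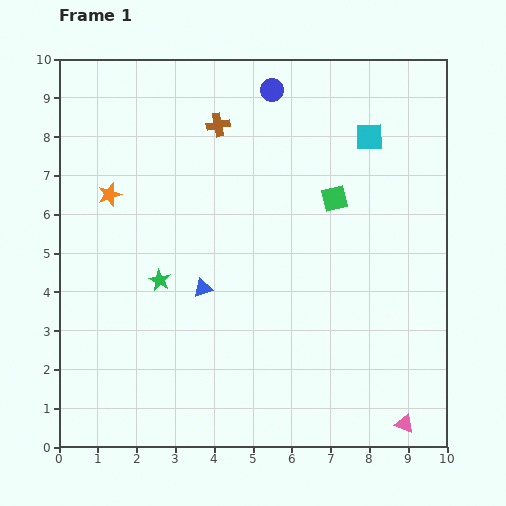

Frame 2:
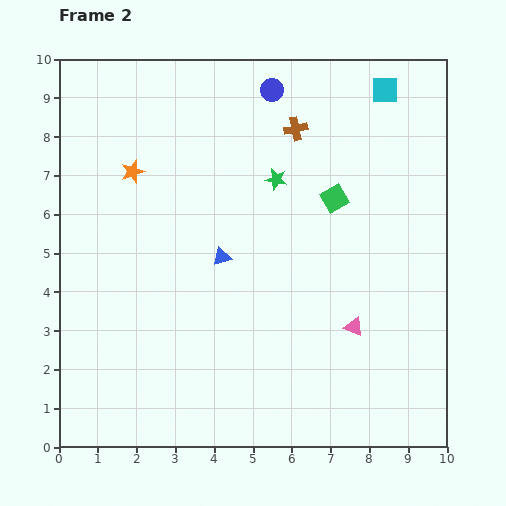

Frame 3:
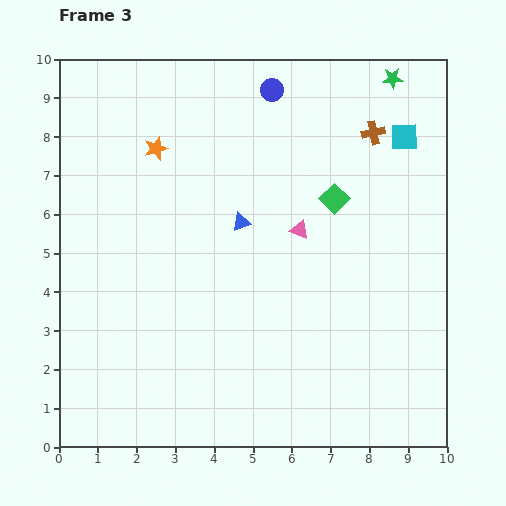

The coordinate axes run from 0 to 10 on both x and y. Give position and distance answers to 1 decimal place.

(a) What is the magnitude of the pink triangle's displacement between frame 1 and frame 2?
2.8

The pink triangle moved from (8.9, 0.6) to (7.6, 3.1), a distance of √(1.3² + 2.5²) ≈ 2.8.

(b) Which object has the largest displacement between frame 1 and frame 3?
the green star

(moved 7.9; next 5.7)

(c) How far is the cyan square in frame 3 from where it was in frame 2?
1.3

The cyan square moved from (8.4, 9.2) to (8.9, 8.0), a distance of √(0.5² + 1.2²) ≈ 1.3.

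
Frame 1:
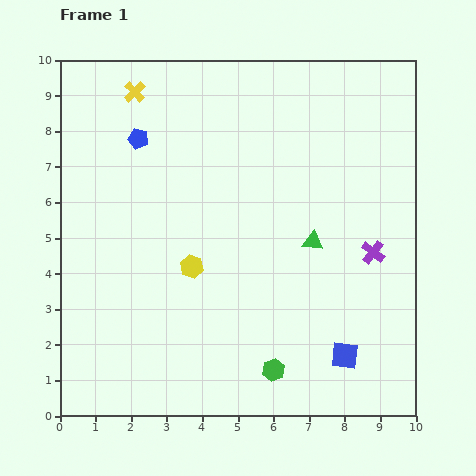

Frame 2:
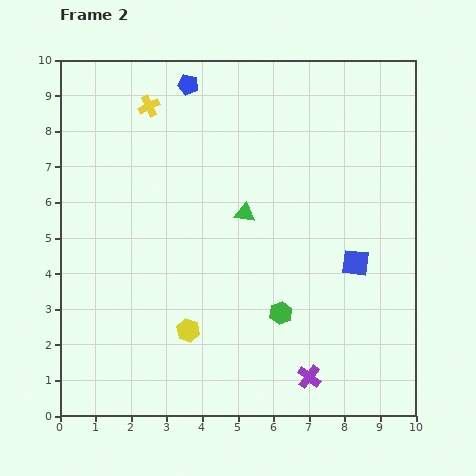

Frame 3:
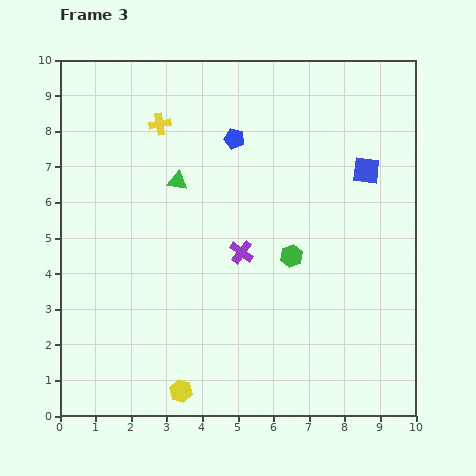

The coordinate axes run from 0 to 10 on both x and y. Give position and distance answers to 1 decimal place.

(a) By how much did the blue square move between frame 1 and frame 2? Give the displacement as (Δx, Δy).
(0.3, 2.6)

The blue square was at (8.0, 1.7) in frame 1 and (8.3, 4.3) in frame 2.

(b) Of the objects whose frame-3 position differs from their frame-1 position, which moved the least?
the yellow cross

(moved 1.1)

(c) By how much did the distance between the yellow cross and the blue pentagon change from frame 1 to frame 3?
+0.8

Distance in frame 1: 1.3. Distance in frame 3: 2.1.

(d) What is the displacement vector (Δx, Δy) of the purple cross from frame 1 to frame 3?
(-3.7, 0.0)

The purple cross was at (8.8, 4.6) in frame 1 and (5.1, 4.6) in frame 3.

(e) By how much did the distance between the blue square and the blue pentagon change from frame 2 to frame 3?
-3.1

Distance in frame 2: 6.9. Distance in frame 3: 3.8.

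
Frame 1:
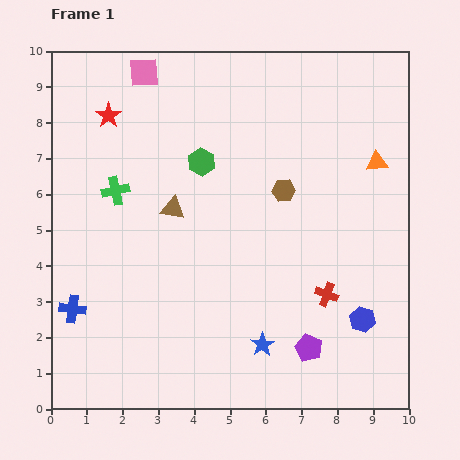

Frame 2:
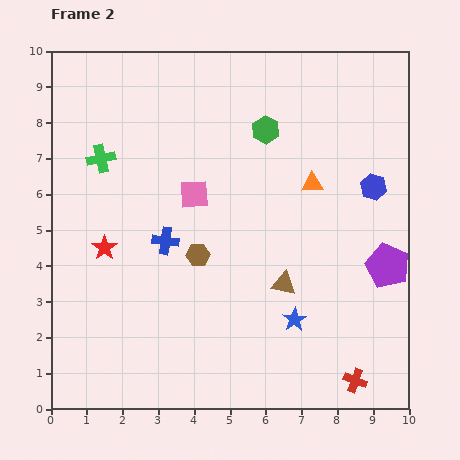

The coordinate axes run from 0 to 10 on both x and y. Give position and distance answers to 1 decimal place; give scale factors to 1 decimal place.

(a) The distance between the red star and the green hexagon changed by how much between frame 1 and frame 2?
+2.7

Distance in frame 1: 2.9. Distance in frame 2: 5.6.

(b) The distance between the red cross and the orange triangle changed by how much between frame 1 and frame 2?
+1.6

Distance in frame 1: 4.0. Distance in frame 2: 5.6.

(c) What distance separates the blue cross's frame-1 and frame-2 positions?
3.2

The blue cross moved from (0.6, 2.8) to (3.2, 4.7), a distance of √(2.6² + 1.9²) ≈ 3.2.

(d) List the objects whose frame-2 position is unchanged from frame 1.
none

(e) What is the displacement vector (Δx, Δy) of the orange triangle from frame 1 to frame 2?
(-1.8, -0.6)

The orange triangle was at (9.1, 6.9) in frame 1 and (7.3, 6.3) in frame 2.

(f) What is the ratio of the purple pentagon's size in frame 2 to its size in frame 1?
1.6×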